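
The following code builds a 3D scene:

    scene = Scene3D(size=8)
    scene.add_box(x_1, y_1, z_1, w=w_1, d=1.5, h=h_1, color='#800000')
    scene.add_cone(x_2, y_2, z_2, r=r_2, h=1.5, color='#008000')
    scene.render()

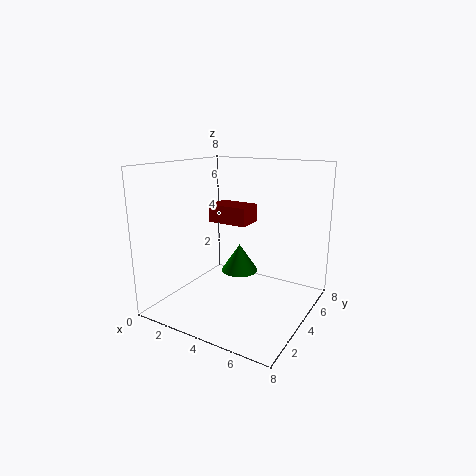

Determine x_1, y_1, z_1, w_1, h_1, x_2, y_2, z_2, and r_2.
x_1 = 2.25, y_1 = 3.75, z_1 = 4.75, w_1 = 2.25, h_1 = 1, x_2 = 4.25, y_2 = 3.75, z_2 = 2.25, r_2 = 1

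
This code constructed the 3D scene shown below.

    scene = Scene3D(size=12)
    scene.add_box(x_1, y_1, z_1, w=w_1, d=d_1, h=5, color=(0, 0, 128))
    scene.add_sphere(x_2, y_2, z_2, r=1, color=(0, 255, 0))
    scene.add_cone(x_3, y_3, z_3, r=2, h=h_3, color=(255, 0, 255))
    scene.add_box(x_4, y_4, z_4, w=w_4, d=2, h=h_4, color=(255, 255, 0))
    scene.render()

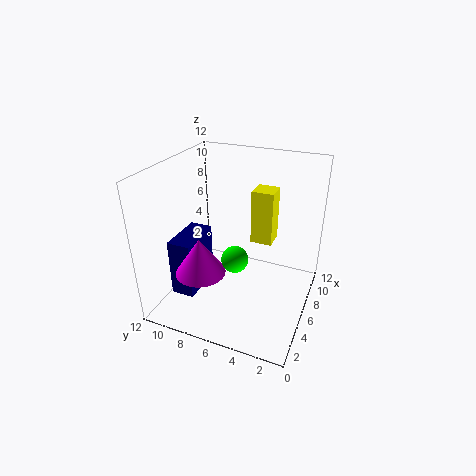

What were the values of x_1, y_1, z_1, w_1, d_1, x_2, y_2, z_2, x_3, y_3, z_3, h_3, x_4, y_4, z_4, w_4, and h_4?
x_1 = 3; y_1 = 9; z_1 = 1; w_1 = 4; d_1 = 2; x_2 = 3; y_2 = 5; z_2 = 6; x_3 = 3; y_3 = 8; z_3 = 4; h_3 = 3; x_4 = 9; y_4 = 4; z_4 = 4; w_4 = 2; h_4 = 5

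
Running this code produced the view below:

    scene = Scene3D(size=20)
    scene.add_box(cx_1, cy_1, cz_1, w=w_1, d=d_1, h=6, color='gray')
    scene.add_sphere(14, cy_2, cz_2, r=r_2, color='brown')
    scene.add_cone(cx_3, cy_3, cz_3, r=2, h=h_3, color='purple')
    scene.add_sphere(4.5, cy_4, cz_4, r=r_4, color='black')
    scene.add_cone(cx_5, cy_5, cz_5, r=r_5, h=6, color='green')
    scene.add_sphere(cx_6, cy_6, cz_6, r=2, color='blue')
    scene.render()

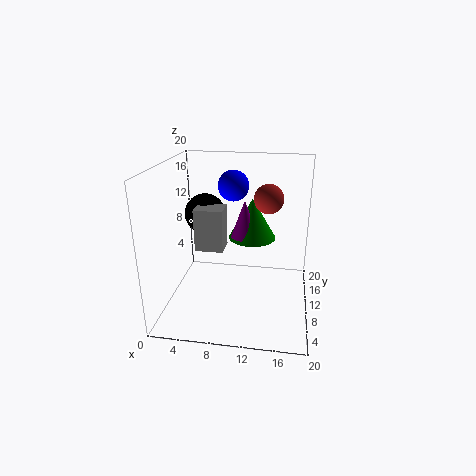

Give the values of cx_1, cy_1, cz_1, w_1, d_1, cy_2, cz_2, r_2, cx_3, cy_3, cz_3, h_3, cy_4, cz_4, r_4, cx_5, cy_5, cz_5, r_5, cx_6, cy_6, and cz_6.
cx_1 = 4, cy_1 = 9, cz_1 = 8, w_1 = 4, d_1 = 3.5, cy_2 = 11, cz_2 = 15.5, r_2 = 2, cx_3 = 10.5, cy_3 = 13, cz_3 = 9, h_3 = 5.5, cy_4 = 13.5, cz_4 = 12, r_4 = 3, cx_5 = 11.5, cy_5 = 14, cz_5 = 8.5, r_5 = 3.5, cx_6 = 9.5, cy_6 = 9.5, cz_6 = 17.5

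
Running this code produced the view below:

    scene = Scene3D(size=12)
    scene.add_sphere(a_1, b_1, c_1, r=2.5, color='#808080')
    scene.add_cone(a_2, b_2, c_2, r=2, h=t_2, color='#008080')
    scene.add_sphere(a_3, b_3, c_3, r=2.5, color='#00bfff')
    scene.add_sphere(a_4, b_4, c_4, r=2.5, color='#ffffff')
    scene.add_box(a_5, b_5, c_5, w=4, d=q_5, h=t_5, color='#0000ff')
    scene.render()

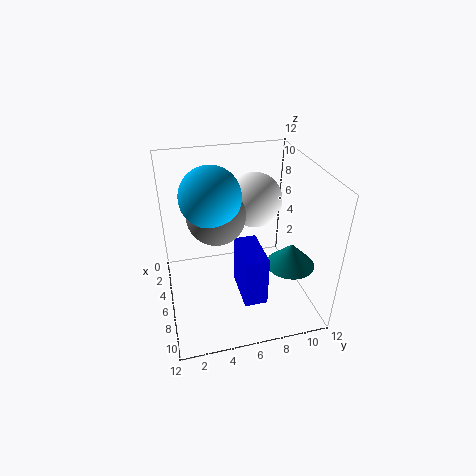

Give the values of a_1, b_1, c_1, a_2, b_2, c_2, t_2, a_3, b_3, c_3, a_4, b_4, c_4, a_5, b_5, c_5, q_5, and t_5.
a_1 = 4.5, b_1 = 4.5, c_1 = 7.5, a_2 = 8, b_2 = 10, c_2 = 4, t_2 = 2, a_3 = 5, b_3 = 4, c_3 = 9.5, a_4 = 2.5, b_4 = 8.5, c_4 = 7.5, a_5 = 4.5, b_5 = 6, c_5 = 0.5, q_5 = 2, t_5 = 4.5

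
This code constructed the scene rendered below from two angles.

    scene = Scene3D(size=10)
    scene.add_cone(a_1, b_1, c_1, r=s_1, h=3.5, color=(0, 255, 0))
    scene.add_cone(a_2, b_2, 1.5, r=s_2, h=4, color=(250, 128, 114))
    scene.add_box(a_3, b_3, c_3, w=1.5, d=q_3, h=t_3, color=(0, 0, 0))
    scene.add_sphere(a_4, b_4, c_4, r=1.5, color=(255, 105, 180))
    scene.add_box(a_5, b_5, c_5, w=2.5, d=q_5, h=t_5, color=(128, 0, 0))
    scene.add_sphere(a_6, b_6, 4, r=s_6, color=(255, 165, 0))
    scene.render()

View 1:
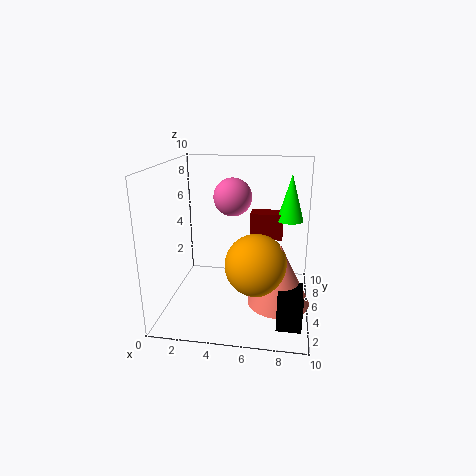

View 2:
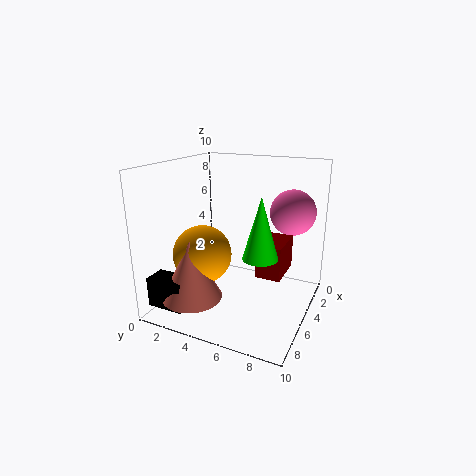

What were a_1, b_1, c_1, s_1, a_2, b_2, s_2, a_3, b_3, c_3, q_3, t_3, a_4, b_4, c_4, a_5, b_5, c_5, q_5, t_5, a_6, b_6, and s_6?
a_1 = 8.5
b_1 = 8
c_1 = 5.5
s_1 = 1
a_2 = 8
b_2 = 3
s_2 = 2
a_3 = 8
b_3 = 0.5
c_3 = 1
q_3 = 2.5
t_3 = 2
a_4 = 4
b_4 = 8.5
c_4 = 7
a_5 = 5.5
b_5 = 7.5
c_5 = 4
q_5 = 1.5
t_5 = 2
a_6 = 6.5
b_6 = 3
s_6 = 2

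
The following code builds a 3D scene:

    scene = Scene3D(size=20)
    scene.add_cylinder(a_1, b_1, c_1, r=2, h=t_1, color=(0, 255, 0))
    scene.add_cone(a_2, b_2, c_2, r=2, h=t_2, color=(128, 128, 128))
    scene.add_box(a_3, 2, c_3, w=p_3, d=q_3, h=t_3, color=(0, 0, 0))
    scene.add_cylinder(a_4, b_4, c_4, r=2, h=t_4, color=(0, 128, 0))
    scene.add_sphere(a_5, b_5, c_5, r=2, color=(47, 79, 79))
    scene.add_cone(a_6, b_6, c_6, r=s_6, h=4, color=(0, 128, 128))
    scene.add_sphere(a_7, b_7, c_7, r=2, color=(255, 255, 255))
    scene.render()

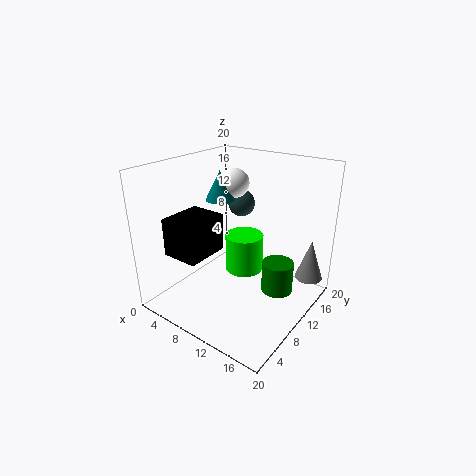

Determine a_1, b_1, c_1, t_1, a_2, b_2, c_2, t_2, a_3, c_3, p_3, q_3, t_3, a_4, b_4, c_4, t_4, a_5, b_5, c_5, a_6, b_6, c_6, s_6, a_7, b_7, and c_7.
a_1 = 16
b_1 = 3
c_1 = 11
t_1 = 4
a_2 = 18
b_2 = 17
c_2 = 3
t_2 = 6
a_3 = 4
c_3 = 9
p_3 = 5
q_3 = 6
t_3 = 5
a_4 = 17
b_4 = 9
c_4 = 5
t_4 = 4
a_5 = 7
b_5 = 15
c_5 = 13
a_6 = 7
b_6 = 10
c_6 = 15
s_6 = 2
a_7 = 8
b_7 = 12
c_7 = 17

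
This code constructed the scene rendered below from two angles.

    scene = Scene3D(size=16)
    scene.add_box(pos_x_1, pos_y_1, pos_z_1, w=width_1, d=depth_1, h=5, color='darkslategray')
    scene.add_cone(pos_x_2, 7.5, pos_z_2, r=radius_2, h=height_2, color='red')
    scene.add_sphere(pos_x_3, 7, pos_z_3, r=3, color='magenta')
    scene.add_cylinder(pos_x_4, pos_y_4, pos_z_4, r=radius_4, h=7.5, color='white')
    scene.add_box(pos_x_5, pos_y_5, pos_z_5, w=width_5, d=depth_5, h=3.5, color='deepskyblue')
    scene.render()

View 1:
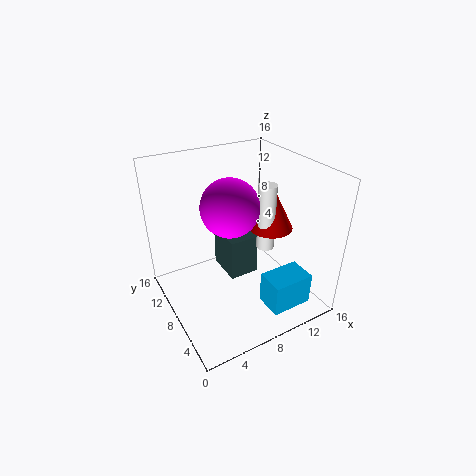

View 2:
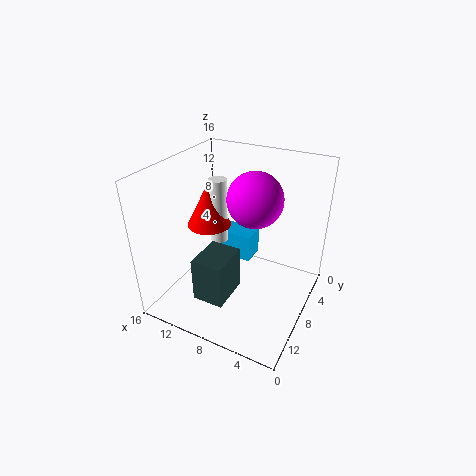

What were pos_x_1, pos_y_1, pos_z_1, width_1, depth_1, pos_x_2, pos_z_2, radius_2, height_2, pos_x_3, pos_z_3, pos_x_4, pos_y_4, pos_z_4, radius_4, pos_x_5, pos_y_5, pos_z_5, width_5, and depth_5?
pos_x_1 = 7.5
pos_y_1 = 8.5
pos_z_1 = 2
width_1 = 3.5
depth_1 = 4.5
pos_x_2 = 12
pos_z_2 = 8.5
radius_2 = 2.5
height_2 = 5
pos_x_3 = 6.5
pos_z_3 = 12.5
pos_x_4 = 11
pos_y_4 = 7
pos_z_4 = 6.5
radius_4 = 1
pos_x_5 = 8.5
pos_y_5 = 1
pos_z_5 = 2
width_5 = 4.5
depth_5 = 3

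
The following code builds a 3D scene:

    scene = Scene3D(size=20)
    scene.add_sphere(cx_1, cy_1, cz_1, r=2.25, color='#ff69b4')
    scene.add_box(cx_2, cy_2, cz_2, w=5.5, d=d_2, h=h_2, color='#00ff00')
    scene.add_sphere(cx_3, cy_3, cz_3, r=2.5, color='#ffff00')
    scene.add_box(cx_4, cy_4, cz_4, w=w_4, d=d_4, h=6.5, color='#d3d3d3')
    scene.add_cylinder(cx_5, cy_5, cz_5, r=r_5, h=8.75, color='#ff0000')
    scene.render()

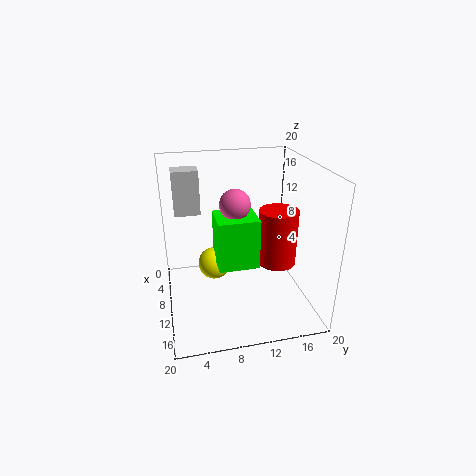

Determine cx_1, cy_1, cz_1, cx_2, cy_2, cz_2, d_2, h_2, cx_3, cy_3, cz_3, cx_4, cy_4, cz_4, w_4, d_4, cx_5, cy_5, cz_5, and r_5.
cx_1 = 7
cy_1 = 10.25
cz_1 = 13.75
cx_2 = 4.75
cy_2 = 7.25
cz_2 = 4.75
d_2 = 6
h_2 = 7.5
cx_3 = 5.25
cy_3 = 7.25
cz_3 = 3.5
cx_4 = 2.5
cy_4 = 1.75
cz_4 = 12
w_4 = 3
d_4 = 3.75
cx_5 = 7
cy_5 = 17
cz_5 = 3.5
r_5 = 3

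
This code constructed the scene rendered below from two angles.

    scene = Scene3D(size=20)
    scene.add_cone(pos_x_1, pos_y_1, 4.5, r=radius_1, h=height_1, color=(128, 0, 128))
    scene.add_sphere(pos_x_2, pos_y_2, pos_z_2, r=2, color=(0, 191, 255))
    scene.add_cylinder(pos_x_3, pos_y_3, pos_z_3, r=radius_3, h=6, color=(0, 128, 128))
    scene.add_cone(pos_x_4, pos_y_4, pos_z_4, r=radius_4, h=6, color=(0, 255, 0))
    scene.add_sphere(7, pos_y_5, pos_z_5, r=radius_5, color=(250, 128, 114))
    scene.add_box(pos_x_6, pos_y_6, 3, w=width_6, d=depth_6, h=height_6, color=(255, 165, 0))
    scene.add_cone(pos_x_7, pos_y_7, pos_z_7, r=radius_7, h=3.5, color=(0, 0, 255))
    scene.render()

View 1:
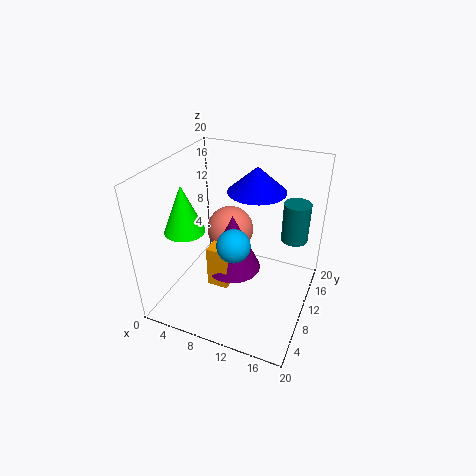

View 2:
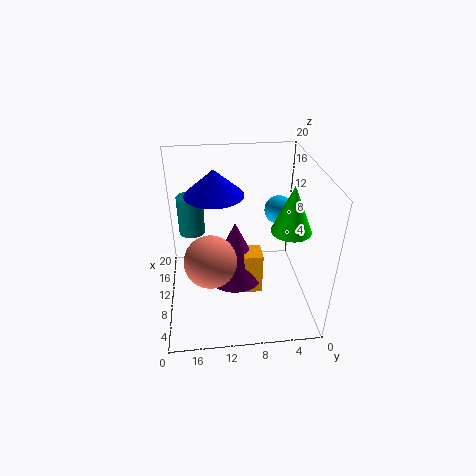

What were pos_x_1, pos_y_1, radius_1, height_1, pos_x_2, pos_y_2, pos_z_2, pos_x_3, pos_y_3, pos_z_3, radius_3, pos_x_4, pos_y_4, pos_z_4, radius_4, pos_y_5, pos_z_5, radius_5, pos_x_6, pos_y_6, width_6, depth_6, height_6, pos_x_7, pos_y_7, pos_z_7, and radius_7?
pos_x_1 = 9
pos_y_1 = 10.5
radius_1 = 4
height_1 = 8.5
pos_x_2 = 12
pos_y_2 = 4
pos_z_2 = 13
pos_x_3 = 16.5
pos_y_3 = 16.5
pos_z_3 = 7.5
radius_3 = 2
pos_x_4 = 5.5
pos_y_4 = 4
pos_z_4 = 13.5
radius_4 = 2.5
pos_y_5 = 14
pos_z_5 = 8.5
radius_5 = 3.5
pos_x_6 = 6.5
pos_y_6 = 7
width_6 = 3
depth_6 = 2.5
height_6 = 6
pos_x_7 = 11.5
pos_y_7 = 13
pos_z_7 = 16
radius_7 = 4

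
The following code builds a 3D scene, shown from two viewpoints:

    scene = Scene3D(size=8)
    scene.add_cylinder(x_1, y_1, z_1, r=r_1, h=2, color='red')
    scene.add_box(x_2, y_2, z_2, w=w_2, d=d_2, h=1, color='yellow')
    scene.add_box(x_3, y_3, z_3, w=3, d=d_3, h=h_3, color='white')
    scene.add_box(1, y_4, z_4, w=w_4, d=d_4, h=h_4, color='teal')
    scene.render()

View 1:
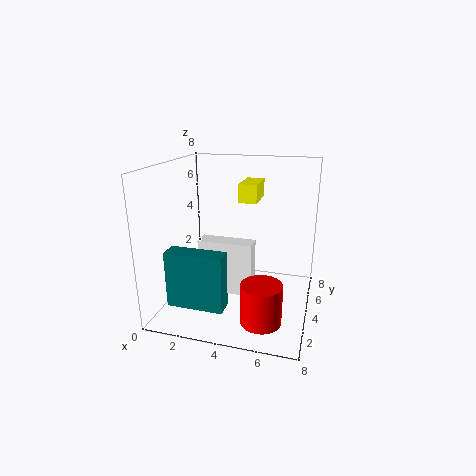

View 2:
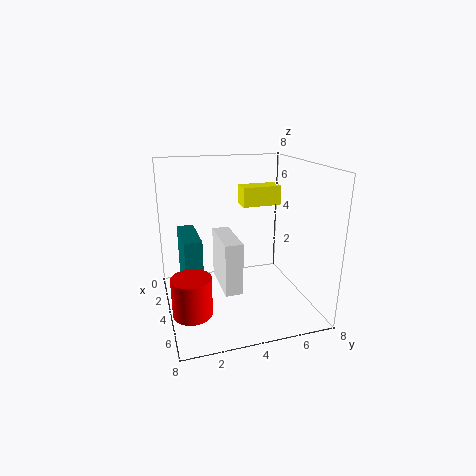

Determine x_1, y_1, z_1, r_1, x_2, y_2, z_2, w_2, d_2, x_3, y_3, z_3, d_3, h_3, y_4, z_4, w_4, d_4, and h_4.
x_1 = 6
y_1 = 1
z_1 = 1
r_1 = 1
x_2 = 4
y_2 = 4
z_2 = 6
w_2 = 1
d_2 = 2
x_3 = 2
y_3 = 3
z_3 = 1
d_3 = 1
h_3 = 3
y_4 = 1
z_4 = 1
w_4 = 3
d_4 = 1
h_4 = 3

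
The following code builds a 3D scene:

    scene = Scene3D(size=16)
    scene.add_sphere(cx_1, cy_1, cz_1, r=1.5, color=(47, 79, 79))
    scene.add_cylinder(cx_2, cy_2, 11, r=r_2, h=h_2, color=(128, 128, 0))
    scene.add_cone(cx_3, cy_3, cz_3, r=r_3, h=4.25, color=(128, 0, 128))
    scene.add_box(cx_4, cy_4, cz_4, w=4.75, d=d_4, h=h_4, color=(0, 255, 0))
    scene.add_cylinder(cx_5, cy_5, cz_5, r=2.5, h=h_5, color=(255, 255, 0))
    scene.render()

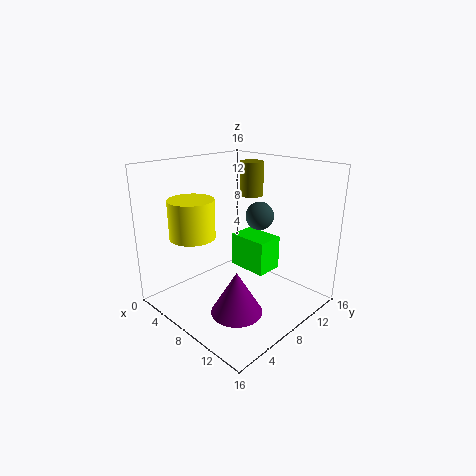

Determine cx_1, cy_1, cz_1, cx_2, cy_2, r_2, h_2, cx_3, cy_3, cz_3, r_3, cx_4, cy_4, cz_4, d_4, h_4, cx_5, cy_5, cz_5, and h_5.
cx_1 = 10
cy_1 = 9.25
cz_1 = 10.75
cx_2 = 4.25
cy_2 = 14.25
r_2 = 1.5
h_2 = 4.25
cx_3 = 12.5
cy_3 = 3.25
cz_3 = 3
r_3 = 2.5
cx_4 = 5.25
cy_4 = 9.75
cz_4 = 3.25
d_4 = 3.25
h_4 = 4
cx_5 = 4.75
cy_5 = 4.25
cz_5 = 8.25
h_5 = 4.25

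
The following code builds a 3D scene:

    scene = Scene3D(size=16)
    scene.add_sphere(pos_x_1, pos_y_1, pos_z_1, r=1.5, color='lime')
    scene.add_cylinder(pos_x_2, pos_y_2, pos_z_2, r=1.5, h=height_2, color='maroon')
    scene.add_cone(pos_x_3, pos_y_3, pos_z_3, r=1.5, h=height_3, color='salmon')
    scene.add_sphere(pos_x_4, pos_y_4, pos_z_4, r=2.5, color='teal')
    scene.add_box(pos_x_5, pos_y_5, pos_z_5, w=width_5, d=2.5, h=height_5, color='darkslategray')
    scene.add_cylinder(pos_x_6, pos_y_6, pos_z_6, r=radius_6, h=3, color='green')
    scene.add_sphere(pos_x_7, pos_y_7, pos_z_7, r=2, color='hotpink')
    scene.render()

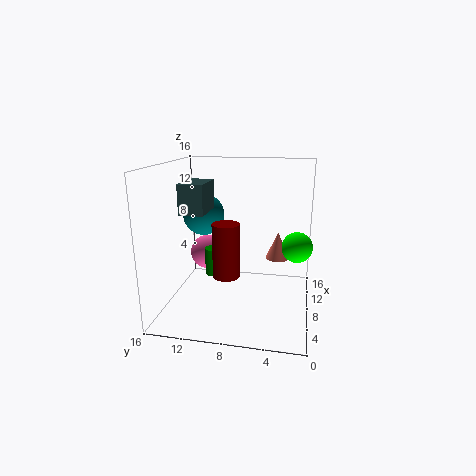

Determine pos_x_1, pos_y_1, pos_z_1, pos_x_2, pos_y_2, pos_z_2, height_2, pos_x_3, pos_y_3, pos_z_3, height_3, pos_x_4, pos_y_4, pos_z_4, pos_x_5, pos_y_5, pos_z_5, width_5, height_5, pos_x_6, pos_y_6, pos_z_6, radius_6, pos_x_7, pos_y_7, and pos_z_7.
pos_x_1 = 5
pos_y_1 = 1.5
pos_z_1 = 8.5
pos_x_2 = 6.5
pos_y_2 = 9
pos_z_2 = 4
height_2 = 6
pos_x_3 = 14
pos_y_3 = 4
pos_z_3 = 3.5
height_3 = 3.5
pos_x_4 = 11.5
pos_y_4 = 13
pos_z_4 = 9.5
pos_x_5 = 3.5
pos_y_5 = 10.5
pos_z_5 = 11.5
width_5 = 4
height_5 = 3
pos_x_6 = 7
pos_y_6 = 10.5
pos_z_6 = 4
radius_6 = 1
pos_x_7 = 9.5
pos_y_7 = 12
pos_z_7 = 5.5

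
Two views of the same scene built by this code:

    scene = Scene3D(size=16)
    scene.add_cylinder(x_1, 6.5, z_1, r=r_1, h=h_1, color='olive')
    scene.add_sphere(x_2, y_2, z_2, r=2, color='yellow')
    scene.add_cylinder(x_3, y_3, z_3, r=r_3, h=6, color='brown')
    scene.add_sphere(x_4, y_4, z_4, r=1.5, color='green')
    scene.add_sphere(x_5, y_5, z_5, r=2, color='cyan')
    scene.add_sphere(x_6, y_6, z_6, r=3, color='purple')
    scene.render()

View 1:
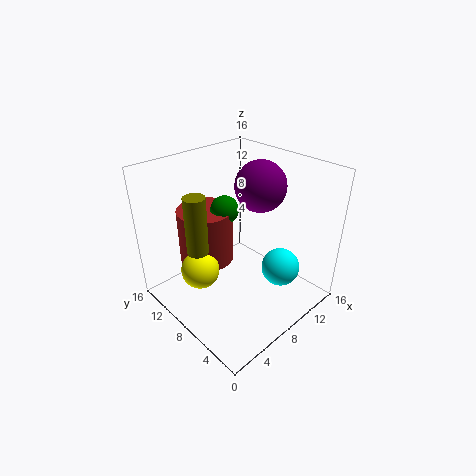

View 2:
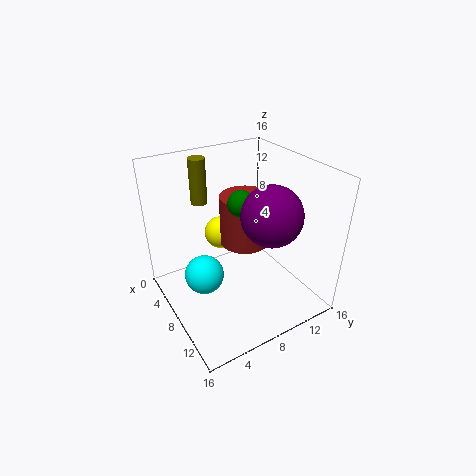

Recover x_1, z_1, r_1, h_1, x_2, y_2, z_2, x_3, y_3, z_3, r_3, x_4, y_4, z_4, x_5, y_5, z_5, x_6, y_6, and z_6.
x_1 = 1.5, z_1 = 10, r_1 = 1, h_1 = 5.5, x_2 = 3, y_2 = 8.5, z_2 = 6, x_3 = 5.5, y_3 = 10.5, z_3 = 5.5, r_3 = 3, x_4 = 7, y_4 = 9, z_4 = 11.5, x_5 = 9.5, y_5 = 3, z_5 = 6, x_6 = 12.5, y_6 = 9, z_6 = 12.5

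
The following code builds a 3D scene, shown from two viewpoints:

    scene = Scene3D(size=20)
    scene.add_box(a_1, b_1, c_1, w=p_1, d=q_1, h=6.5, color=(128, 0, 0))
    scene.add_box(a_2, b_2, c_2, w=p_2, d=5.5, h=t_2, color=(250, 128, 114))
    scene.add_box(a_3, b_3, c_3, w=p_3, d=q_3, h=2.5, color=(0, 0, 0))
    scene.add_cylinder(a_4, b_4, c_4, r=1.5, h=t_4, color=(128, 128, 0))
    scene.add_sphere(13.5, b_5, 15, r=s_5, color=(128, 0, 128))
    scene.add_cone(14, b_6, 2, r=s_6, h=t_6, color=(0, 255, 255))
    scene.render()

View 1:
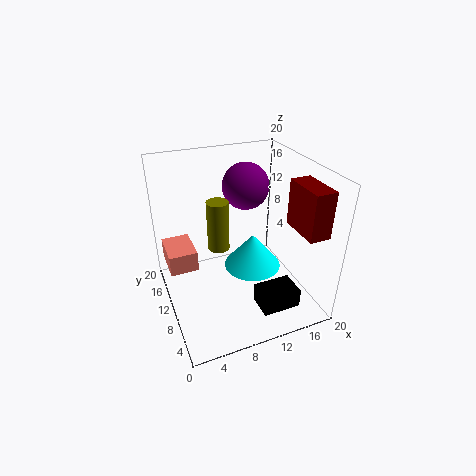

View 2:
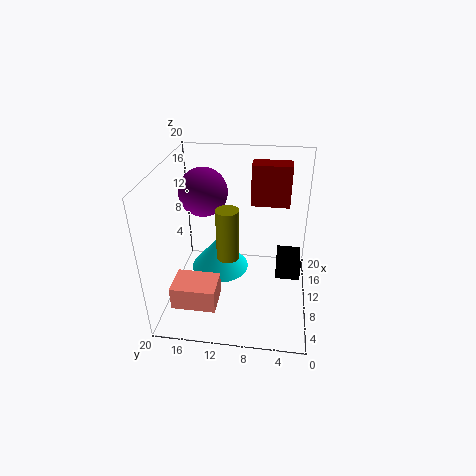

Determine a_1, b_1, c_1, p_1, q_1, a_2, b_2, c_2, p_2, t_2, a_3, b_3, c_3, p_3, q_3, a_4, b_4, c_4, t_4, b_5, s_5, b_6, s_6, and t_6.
a_1 = 17
b_1 = 3
c_1 = 11.5
p_1 = 3
q_1 = 6
a_2 = 0.5
b_2 = 11.5
c_2 = 5
p_2 = 4
t_2 = 3
a_3 = 10
b_3 = 1
c_3 = 3.5
p_3 = 5
q_3 = 3.5
a_4 = 7.5
b_4 = 11
c_4 = 8.5
t_4 = 7
b_5 = 15.5
s_5 = 3.5
b_6 = 13.5
s_6 = 4.5
t_6 = 5.5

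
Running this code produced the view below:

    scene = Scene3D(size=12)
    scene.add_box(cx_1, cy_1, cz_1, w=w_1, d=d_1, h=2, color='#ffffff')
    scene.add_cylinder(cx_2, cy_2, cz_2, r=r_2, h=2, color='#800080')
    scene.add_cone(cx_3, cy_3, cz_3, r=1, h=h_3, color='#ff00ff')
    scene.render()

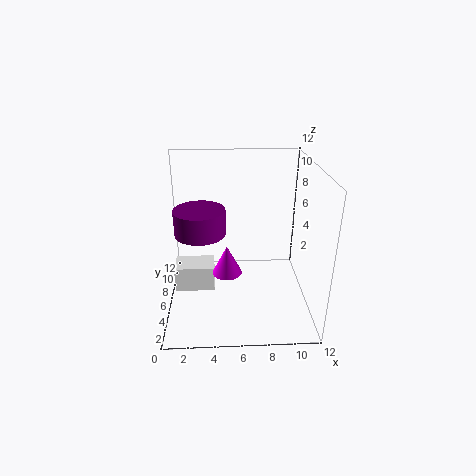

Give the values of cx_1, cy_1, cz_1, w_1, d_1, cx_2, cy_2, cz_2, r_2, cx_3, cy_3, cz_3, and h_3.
cx_1 = 1
cy_1 = 3
cz_1 = 3
w_1 = 3
d_1 = 2
cx_2 = 3
cy_2 = 5
cz_2 = 7
r_2 = 2
cx_3 = 5
cy_3 = 1
cz_3 = 6
h_3 = 2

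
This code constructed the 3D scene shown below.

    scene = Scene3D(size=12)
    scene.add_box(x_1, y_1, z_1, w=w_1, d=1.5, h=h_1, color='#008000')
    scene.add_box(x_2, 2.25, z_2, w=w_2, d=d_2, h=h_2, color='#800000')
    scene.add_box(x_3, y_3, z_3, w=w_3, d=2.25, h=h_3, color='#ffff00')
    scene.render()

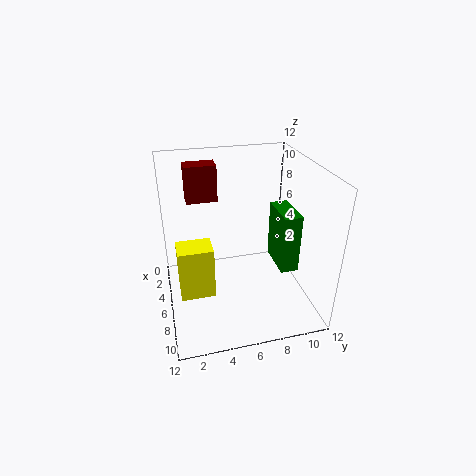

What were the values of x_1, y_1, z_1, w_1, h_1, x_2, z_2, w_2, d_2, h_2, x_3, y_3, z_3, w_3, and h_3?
x_1 = 4.5; y_1 = 9.25; z_1 = 3.25; w_1 = 3.5; h_1 = 5; x_2 = 1; z_2 = 8; w_2 = 1.75; d_2 = 2.75; h_2 = 3.25; x_3 = 10; y_3 = 0.75; z_3 = 5.25; w_3 = 1.75; h_3 = 3.5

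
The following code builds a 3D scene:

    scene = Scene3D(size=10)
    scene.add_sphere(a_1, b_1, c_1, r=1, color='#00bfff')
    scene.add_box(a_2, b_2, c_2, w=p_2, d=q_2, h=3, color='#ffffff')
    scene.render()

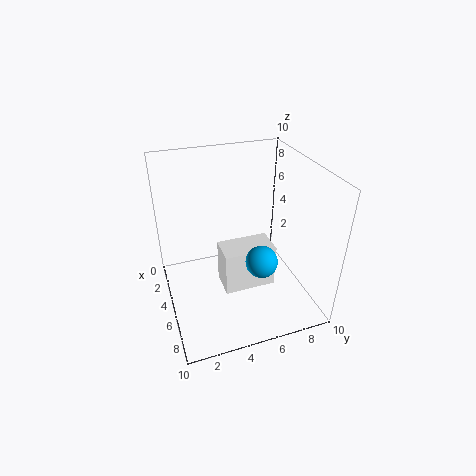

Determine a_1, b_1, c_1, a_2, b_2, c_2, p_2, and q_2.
a_1 = 8, b_1 = 5.5, c_1 = 5, a_2 = 5, b_2 = 3.5, c_2 = 2, p_2 = 2, q_2 = 3.5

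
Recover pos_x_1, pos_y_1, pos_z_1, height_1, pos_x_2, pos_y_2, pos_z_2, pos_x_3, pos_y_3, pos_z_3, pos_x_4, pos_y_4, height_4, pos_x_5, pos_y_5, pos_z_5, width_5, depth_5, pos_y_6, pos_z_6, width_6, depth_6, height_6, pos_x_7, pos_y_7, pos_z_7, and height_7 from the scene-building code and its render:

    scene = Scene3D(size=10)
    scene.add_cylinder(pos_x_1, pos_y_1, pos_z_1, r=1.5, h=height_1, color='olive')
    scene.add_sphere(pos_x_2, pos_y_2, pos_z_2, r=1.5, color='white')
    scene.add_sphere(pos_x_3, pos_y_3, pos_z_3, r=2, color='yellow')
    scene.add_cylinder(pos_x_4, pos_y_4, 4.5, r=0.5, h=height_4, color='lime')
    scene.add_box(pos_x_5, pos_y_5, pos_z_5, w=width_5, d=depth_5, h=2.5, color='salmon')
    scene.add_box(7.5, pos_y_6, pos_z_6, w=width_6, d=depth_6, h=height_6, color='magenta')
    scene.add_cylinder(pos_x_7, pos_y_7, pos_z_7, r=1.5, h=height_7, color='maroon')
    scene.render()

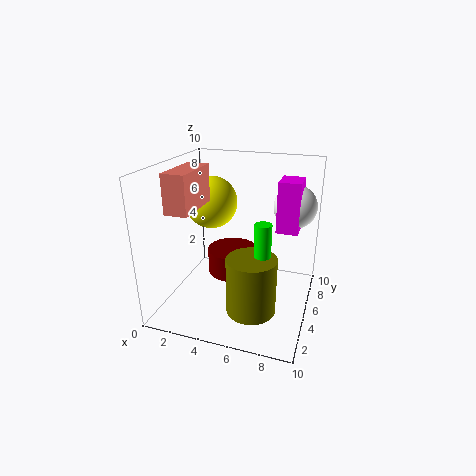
pos_x_1 = 7; pos_y_1 = 1.5; pos_z_1 = 2; height_1 = 3.5; pos_x_2 = 8.5; pos_y_2 = 7; pos_z_2 = 7; pos_x_3 = 2; pos_y_3 = 7.5; pos_z_3 = 6.5; pos_x_4 = 7.5; pos_y_4 = 2; height_4 = 3; pos_x_5 = 1.5; pos_y_5 = 1.5; pos_z_5 = 7.5; width_5 = 1.5; depth_5 = 3.5; pos_y_6 = 5.5; pos_z_6 = 5.5; width_6 = 1.5; depth_6 = 2; height_6 = 3.5; pos_x_7 = 5.5; pos_y_7 = 2.5; pos_z_7 = 4; height_7 = 1.5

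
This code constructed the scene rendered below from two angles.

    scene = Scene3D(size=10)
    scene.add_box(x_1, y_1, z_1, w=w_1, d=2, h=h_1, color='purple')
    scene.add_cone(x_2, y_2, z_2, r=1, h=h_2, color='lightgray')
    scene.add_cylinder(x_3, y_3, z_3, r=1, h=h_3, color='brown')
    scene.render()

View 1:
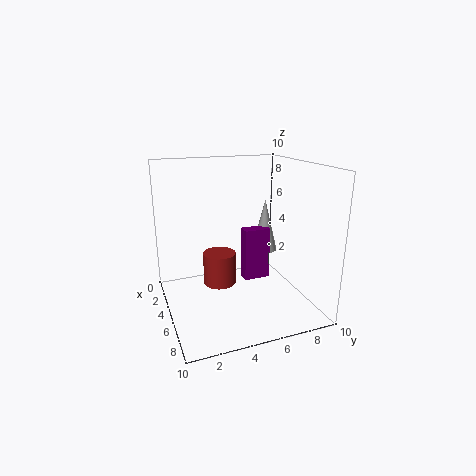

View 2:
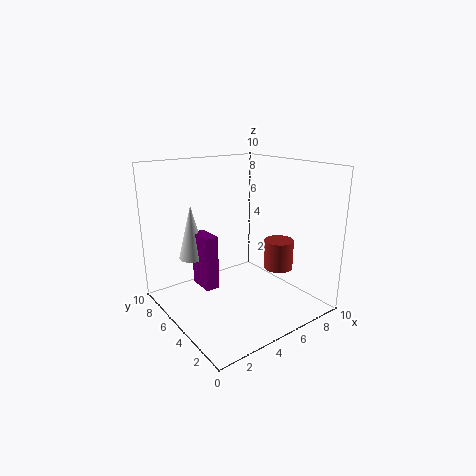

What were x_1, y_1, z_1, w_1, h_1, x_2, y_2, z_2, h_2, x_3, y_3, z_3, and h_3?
x_1 = 3, y_1 = 6, z_1 = 1, w_1 = 1, h_1 = 4, x_2 = 3, y_2 = 8, z_2 = 3, h_2 = 4, x_3 = 7, y_3 = 3, z_3 = 3, h_3 = 2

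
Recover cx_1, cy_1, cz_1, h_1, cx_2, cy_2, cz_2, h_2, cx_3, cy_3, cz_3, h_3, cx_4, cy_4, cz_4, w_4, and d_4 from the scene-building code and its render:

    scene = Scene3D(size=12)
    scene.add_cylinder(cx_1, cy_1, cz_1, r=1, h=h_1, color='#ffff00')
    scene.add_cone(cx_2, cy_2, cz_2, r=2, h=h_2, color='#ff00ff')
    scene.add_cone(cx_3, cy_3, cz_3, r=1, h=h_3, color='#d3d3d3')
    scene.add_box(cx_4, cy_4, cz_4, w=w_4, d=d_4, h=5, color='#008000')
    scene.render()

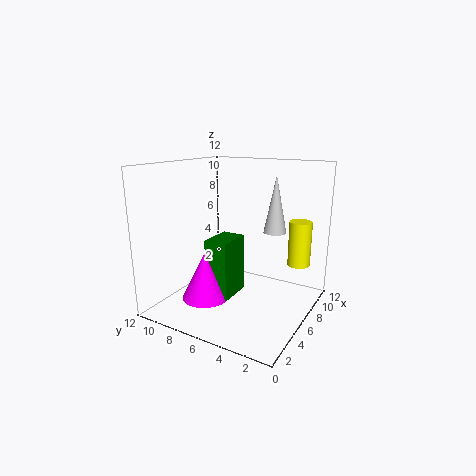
cx_1 = 10; cy_1 = 2; cz_1 = 3; h_1 = 4; cx_2 = 4; cy_2 = 8; cz_2 = 1; h_2 = 4; cx_3 = 9; cy_3 = 4; cz_3 = 6; h_3 = 5; cx_4 = 4; cy_4 = 6; cz_4 = 1; w_4 = 3; d_4 = 2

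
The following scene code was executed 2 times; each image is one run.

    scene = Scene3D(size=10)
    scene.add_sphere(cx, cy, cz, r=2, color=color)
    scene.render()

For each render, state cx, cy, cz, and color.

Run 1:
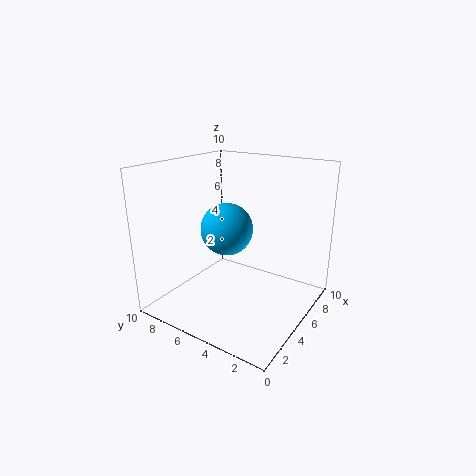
cx = 6.5; cy = 7; cz = 4.75; color = 'deepskyblue'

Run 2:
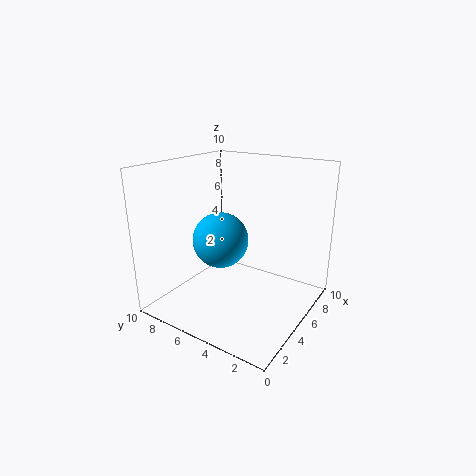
cx = 5; cy = 6.5; cz = 4.5; color = 'deepskyblue'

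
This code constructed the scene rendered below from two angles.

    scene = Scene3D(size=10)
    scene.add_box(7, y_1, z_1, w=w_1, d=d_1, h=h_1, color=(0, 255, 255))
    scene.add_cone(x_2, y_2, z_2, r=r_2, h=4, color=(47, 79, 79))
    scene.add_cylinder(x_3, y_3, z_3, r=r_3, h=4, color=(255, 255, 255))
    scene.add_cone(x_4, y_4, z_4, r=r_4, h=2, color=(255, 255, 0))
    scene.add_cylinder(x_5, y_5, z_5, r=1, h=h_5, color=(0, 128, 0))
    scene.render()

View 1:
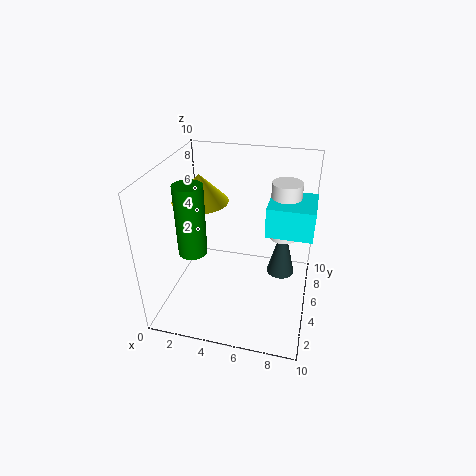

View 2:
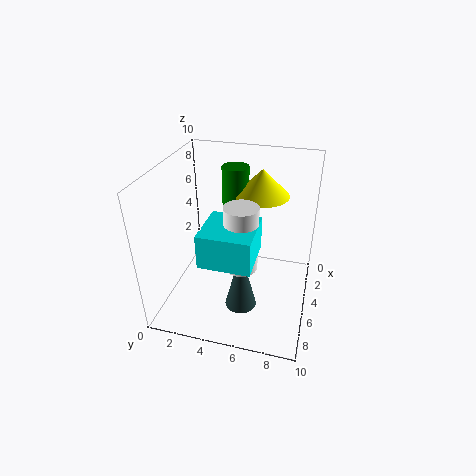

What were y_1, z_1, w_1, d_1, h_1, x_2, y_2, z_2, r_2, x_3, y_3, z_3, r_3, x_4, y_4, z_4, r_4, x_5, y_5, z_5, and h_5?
y_1 = 4; z_1 = 6; w_1 = 3; d_1 = 3; h_1 = 2; x_2 = 8; y_2 = 6; z_2 = 2; r_2 = 1; x_3 = 8; y_3 = 6; z_3 = 5; r_3 = 1; x_4 = 2; y_4 = 6; z_4 = 7; r_4 = 2; x_5 = 2; y_5 = 4; z_5 = 4; h_5 = 5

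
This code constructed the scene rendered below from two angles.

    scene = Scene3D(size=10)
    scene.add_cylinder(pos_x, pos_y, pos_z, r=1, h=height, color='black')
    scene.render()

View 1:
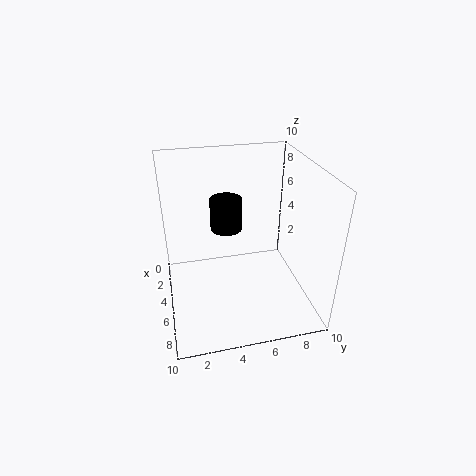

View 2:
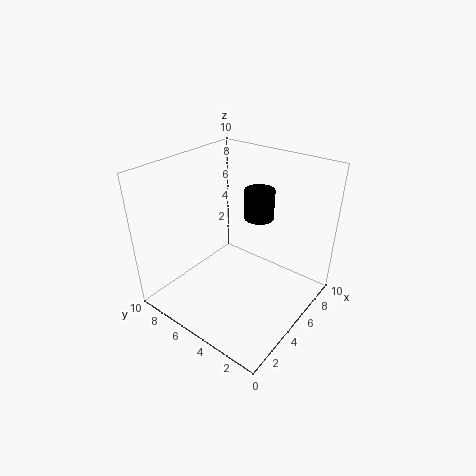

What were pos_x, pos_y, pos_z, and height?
pos_x = 6
pos_y = 4
pos_z = 6.5
height = 2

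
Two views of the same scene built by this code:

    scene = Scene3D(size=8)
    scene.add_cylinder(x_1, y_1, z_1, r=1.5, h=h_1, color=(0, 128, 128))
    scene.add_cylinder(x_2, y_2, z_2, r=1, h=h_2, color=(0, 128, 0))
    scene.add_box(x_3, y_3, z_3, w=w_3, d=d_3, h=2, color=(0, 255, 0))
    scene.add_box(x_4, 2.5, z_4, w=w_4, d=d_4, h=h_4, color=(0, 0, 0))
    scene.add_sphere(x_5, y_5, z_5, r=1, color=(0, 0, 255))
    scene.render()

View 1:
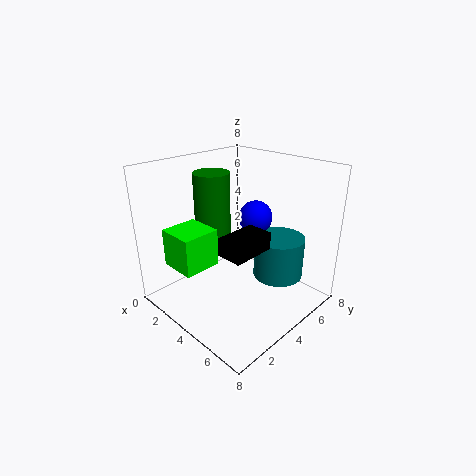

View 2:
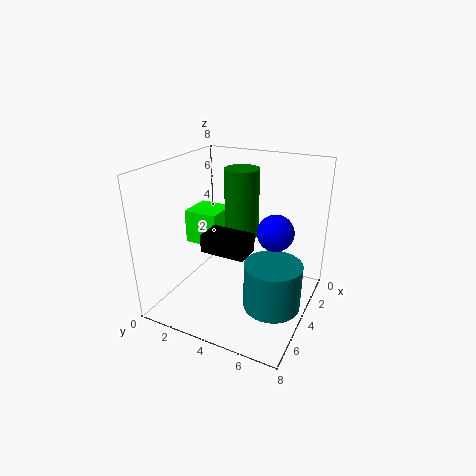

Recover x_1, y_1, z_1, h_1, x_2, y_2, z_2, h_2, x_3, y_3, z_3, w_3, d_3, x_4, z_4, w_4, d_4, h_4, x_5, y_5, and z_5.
x_1 = 5
y_1 = 6.5
z_1 = 1
h_1 = 2.5
x_2 = 2.5
y_2 = 3.5
z_2 = 3.5
h_2 = 4
x_3 = 2
y_3 = 0.5
z_3 = 3
w_3 = 2
d_3 = 2
x_4 = 4
z_4 = 3.5
w_4 = 1.5
d_4 = 2.5
h_4 = 1
x_5 = 3.5
y_5 = 6
z_5 = 4.5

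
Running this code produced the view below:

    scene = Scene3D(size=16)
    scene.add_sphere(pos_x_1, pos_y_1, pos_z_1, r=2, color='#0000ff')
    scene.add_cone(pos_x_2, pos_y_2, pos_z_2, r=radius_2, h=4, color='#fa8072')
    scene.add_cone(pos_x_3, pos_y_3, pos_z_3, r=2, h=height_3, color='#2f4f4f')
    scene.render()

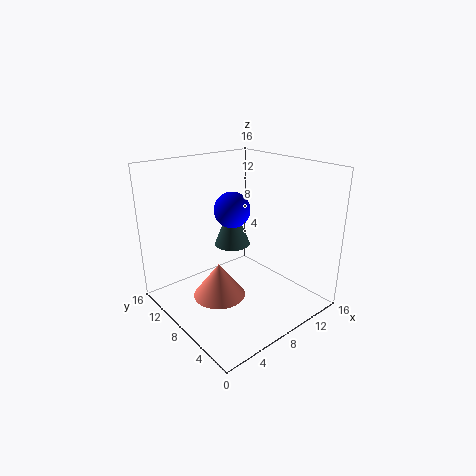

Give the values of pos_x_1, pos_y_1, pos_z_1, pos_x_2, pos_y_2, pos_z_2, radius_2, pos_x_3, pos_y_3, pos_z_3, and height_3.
pos_x_1 = 8, pos_y_1 = 9, pos_z_1 = 11, pos_x_2 = 6, pos_y_2 = 9, pos_z_2 = 1, radius_2 = 3, pos_x_3 = 8, pos_y_3 = 9, pos_z_3 = 7, height_3 = 5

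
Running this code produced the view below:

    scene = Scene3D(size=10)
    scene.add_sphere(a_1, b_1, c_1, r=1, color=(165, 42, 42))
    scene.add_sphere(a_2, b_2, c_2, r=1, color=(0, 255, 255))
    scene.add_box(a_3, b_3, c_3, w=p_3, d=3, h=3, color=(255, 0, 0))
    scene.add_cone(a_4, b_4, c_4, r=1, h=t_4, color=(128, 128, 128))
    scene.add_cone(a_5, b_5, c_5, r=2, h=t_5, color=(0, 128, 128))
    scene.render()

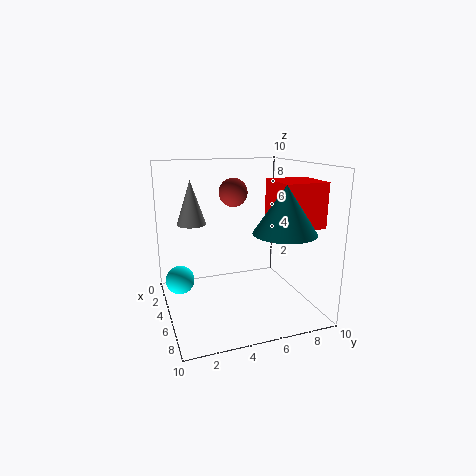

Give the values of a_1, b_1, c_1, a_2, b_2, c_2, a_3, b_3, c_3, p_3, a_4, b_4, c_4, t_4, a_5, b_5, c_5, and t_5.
a_1 = 4, b_1 = 5, c_1 = 8, a_2 = 4, b_2 = 1, c_2 = 2, a_3 = 5, b_3 = 7, c_3 = 6, p_3 = 3, a_4 = 4, b_4 = 2, c_4 = 6, t_4 = 3, a_5 = 8, b_5 = 7, c_5 = 6, t_5 = 3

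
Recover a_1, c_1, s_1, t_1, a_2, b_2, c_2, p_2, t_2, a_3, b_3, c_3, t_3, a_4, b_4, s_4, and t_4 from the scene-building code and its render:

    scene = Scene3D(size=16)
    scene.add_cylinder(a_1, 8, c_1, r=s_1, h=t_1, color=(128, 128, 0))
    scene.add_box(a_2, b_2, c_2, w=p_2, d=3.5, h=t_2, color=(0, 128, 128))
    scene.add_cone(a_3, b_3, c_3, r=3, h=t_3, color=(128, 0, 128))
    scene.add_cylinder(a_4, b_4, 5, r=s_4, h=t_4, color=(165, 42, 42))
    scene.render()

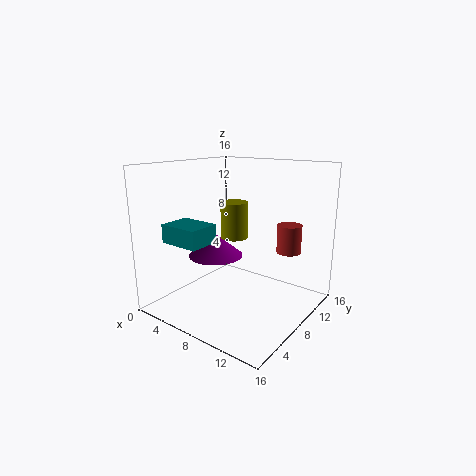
a_1 = 7.5, c_1 = 8, s_1 = 1.5, t_1 = 4, a_2 = 2.5, b_2 = 2, c_2 = 8, p_2 = 4.5, t_2 = 2, a_3 = 6, b_3 = 6.5, c_3 = 6, t_3 = 2.5, a_4 = 11, b_4 = 14.5, s_4 = 1.5, t_4 = 3.5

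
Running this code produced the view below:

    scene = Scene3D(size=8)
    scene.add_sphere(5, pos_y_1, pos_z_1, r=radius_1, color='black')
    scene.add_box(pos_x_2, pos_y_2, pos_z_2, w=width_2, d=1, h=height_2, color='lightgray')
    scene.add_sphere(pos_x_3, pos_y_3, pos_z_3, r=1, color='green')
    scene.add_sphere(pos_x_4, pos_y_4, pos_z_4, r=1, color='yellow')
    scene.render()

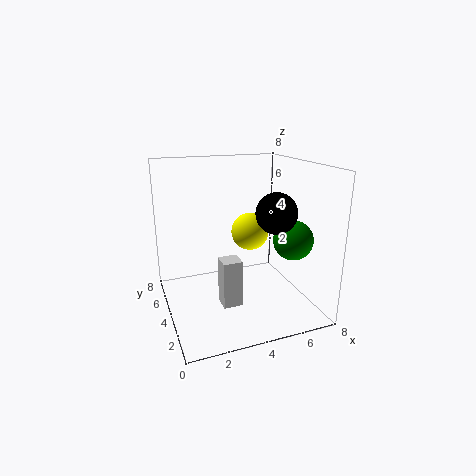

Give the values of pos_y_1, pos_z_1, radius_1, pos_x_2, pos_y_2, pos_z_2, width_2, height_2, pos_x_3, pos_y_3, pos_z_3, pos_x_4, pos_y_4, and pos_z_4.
pos_y_1 = 1.5, pos_z_1 = 6, radius_1 = 1, pos_x_2 = 2.5, pos_y_2 = 2, pos_z_2 = 1, width_2 = 1, height_2 = 2.5, pos_x_3 = 6, pos_y_3 = 1.5, pos_z_3 = 4.5, pos_x_4 = 4.5, pos_y_4 = 3.5, pos_z_4 = 4.5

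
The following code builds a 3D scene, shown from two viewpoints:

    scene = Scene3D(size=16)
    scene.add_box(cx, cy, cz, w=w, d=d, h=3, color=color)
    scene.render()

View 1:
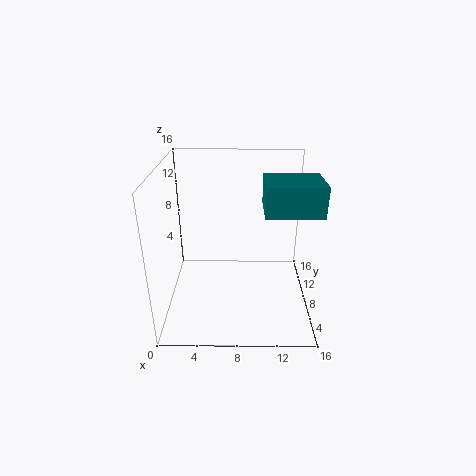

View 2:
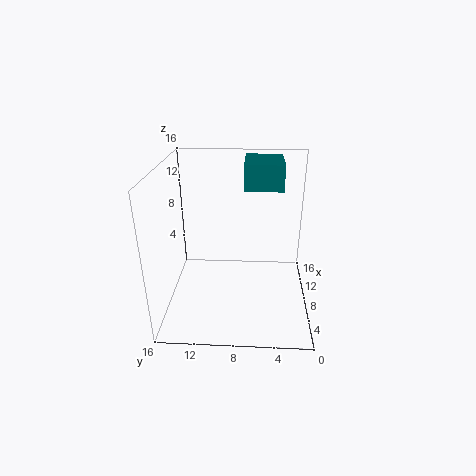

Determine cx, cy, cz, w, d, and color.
cx = 10.5, cy = 3, cz = 12.5, w = 5.5, d = 4.5, color = 'teal'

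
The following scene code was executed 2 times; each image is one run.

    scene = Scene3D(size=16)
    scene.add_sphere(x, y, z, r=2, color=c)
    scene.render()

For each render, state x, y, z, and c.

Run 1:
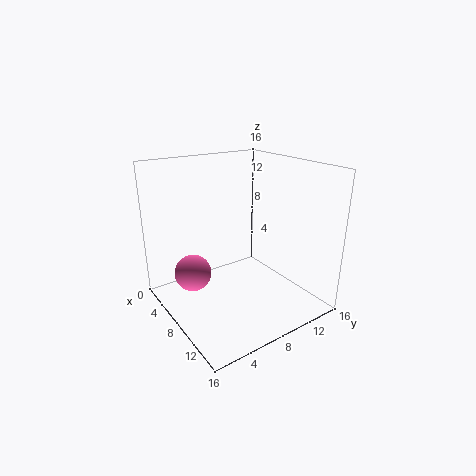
x = 6.5, y = 3, z = 4.5, c = 'hotpink'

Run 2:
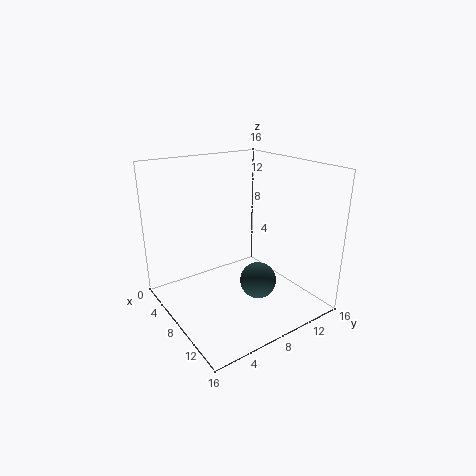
x = 10.5, y = 9, z = 3.5, c = 'darkslategray'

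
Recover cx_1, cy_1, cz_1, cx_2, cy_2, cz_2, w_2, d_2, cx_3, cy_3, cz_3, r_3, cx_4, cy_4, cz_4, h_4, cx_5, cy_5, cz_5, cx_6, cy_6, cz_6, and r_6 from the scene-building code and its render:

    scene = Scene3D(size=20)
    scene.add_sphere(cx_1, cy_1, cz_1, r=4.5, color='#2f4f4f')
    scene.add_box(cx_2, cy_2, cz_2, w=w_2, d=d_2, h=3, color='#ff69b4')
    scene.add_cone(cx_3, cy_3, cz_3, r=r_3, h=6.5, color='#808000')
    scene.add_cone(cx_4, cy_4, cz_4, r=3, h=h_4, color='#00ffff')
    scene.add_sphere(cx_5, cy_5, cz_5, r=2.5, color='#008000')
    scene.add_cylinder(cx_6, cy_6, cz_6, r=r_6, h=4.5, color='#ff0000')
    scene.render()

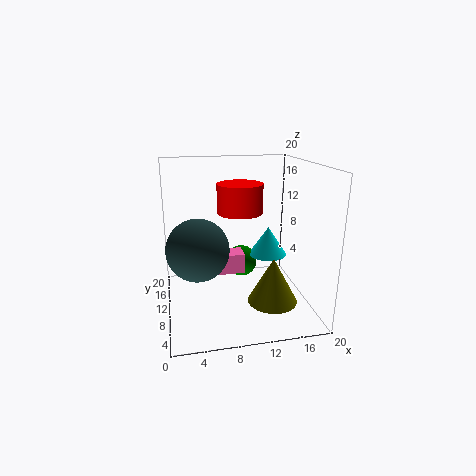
cx_1 = 4.5
cy_1 = 11.5
cz_1 = 8
cx_2 = 5.5
cy_2 = 12
cz_2 = 3.5
w_2 = 6
d_2 = 3
cx_3 = 14.5
cy_3 = 7.5
cz_3 = 1
r_3 = 3.5
cx_4 = 16
cy_4 = 15
cz_4 = 5
h_4 = 4.5
cx_5 = 12
cy_5 = 16.5
cz_5 = 3.5
cx_6 = 11.5
cy_6 = 15.5
cz_6 = 12
r_6 = 3.5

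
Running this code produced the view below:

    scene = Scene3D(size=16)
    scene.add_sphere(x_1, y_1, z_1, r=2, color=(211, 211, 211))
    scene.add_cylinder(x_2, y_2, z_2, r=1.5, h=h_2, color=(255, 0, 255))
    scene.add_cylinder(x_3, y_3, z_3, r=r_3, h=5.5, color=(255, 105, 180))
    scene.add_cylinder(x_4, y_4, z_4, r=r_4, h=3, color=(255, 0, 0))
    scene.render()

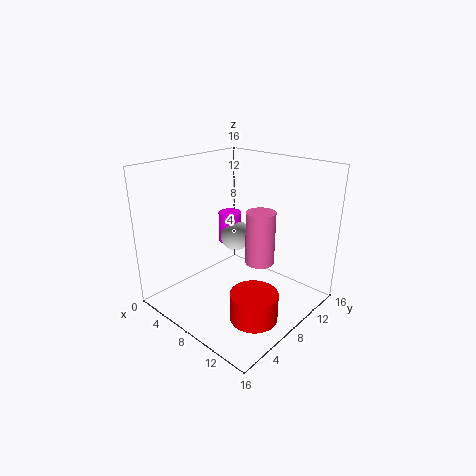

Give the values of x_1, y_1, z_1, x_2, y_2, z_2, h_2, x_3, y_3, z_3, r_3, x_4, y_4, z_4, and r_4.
x_1 = 3.5, y_1 = 12.5, z_1 = 5.5, x_2 = 2.5, y_2 = 12.5, z_2 = 4.5, h_2 = 4, x_3 = 11.5, y_3 = 7.5, z_3 = 6.5, r_3 = 1.5, x_4 = 12.5, y_4 = 5.5, z_4 = 1, r_4 = 2.5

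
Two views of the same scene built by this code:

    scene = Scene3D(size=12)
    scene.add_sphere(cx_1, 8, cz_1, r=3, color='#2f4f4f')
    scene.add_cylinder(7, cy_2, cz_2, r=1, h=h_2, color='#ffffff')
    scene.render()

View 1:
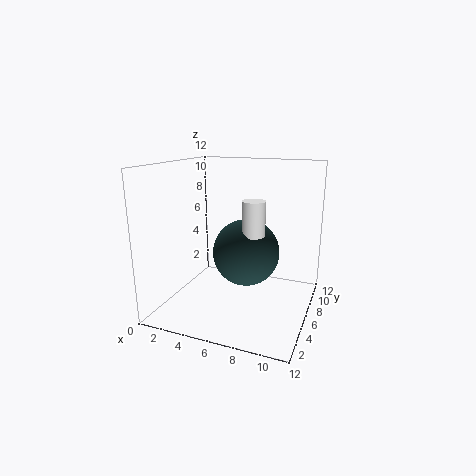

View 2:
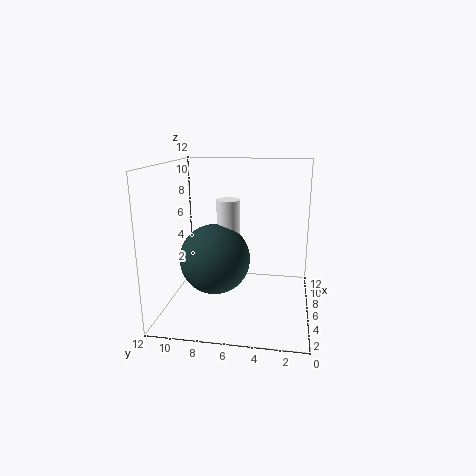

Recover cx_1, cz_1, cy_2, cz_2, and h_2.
cx_1 = 6
cz_1 = 4
cy_2 = 7
cz_2 = 6
h_2 = 3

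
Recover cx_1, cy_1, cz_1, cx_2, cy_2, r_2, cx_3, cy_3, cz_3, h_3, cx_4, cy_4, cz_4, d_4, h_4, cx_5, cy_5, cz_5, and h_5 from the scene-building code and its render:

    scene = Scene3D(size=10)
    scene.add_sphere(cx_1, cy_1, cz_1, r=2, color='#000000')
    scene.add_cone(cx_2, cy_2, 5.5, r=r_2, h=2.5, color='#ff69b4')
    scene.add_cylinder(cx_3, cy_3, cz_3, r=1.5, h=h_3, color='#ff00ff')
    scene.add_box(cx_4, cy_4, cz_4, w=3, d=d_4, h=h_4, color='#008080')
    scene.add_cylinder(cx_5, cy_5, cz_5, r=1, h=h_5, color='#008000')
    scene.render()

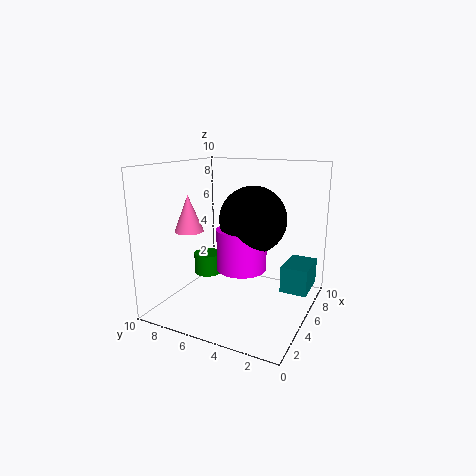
cx_1 = 3; cy_1 = 3; cz_1 = 7; cx_2 = 3.5; cy_2 = 8; r_2 = 1; cx_3 = 2.5; cy_3 = 3.5; cz_3 = 4; h_3 = 2.5; cx_4 = 7; cy_4 = 0.5; cz_4 = 0.5; d_4 = 2; h_4 = 2; cx_5 = 5; cy_5 = 7.5; cz_5 = 2; h_5 = 1.5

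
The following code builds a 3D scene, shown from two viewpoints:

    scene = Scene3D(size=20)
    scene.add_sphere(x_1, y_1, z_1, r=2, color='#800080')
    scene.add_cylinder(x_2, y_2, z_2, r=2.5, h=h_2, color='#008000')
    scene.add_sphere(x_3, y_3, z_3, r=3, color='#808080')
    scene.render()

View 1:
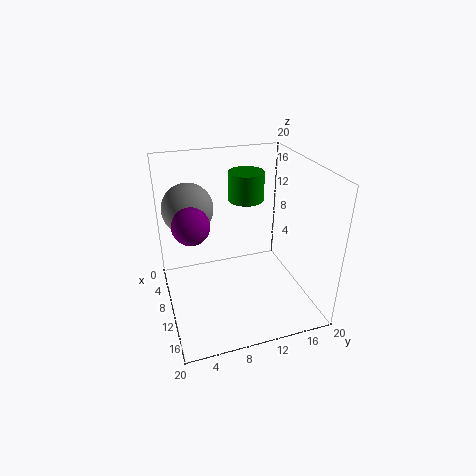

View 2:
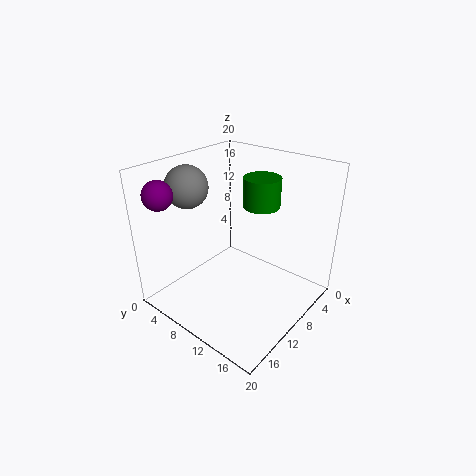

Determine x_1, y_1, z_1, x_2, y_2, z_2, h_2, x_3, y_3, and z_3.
x_1 = 17
y_1 = 2.5
z_1 = 16.5
x_2 = 7.5
y_2 = 12
z_2 = 14.5
h_2 = 4
x_3 = 12.5
y_3 = 3
z_3 = 16.5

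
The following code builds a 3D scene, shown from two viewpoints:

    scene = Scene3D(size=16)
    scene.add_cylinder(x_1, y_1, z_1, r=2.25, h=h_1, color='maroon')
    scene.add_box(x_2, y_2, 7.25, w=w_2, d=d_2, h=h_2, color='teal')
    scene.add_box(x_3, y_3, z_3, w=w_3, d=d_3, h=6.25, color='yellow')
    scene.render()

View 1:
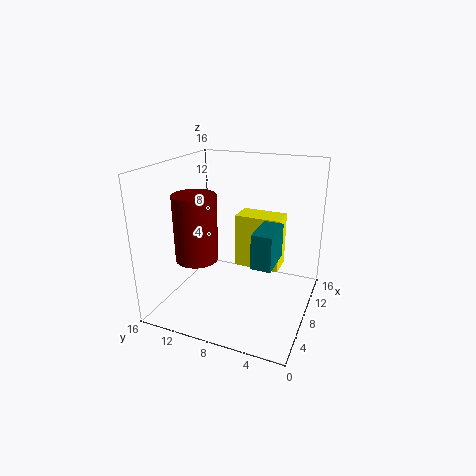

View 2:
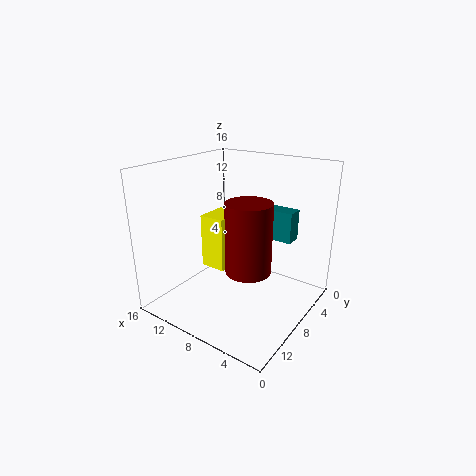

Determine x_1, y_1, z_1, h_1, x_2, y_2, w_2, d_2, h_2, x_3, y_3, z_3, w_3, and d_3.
x_1 = 4.5; y_1 = 11.25; z_1 = 6.5; h_1 = 7; x_2 = 3.25; y_2 = 2.75; w_2 = 4; d_2 = 2; h_2 = 3.5; x_3 = 9.5; y_3 = 3.75; z_3 = 3.75; w_3 = 3; d_3 = 5.25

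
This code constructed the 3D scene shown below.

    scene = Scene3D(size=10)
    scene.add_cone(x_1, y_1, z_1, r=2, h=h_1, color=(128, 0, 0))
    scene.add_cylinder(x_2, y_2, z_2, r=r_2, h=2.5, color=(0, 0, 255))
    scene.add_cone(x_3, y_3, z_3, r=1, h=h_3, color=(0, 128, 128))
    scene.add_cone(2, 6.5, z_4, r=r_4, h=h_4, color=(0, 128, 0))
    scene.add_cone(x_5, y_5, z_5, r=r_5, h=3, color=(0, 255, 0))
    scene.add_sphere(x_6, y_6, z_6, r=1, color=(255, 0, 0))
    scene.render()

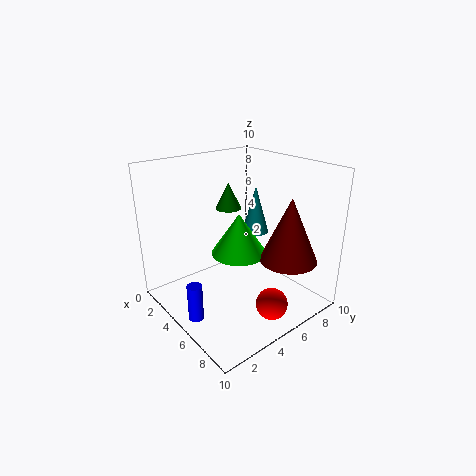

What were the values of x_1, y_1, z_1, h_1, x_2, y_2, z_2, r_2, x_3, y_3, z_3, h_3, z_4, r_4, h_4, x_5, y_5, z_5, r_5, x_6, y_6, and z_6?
x_1 = 7.5; y_1 = 7.5; z_1 = 3.5; h_1 = 4.5; x_2 = 5.5; y_2 = 1; z_2 = 0.5; r_2 = 0.5; x_3 = 4; y_3 = 7.5; z_3 = 4.5; h_3 = 3.5; z_4 = 6; r_4 = 1; h_4 = 2; x_5 = 4.5; y_5 = 5.5; z_5 = 3.5; r_5 = 2; x_6 = 9; y_6 = 4.5; z_6 = 2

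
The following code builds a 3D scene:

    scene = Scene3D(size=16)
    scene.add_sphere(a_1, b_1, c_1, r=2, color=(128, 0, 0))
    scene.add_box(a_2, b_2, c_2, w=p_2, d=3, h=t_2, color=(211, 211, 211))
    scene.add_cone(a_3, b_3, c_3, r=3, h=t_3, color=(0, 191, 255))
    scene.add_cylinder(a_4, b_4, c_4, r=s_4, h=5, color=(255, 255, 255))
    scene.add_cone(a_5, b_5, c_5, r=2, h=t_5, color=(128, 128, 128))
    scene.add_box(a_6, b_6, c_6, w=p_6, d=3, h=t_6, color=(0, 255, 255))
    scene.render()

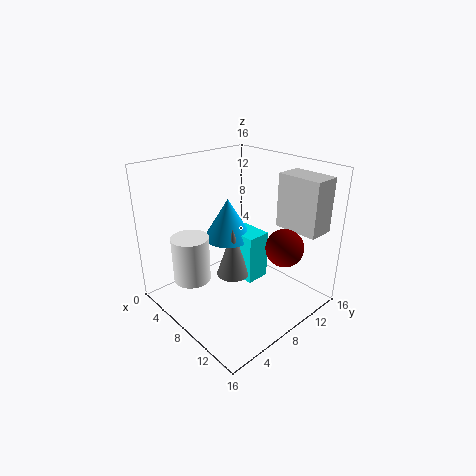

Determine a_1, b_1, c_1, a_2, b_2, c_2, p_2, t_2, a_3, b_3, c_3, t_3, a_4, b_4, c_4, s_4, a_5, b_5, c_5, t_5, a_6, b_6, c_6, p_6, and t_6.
a_1 = 13; b_1 = 10; c_1 = 8; a_2 = 10; b_2 = 12; c_2 = 9; p_2 = 5; t_2 = 6; a_3 = 4; b_3 = 10; c_3 = 6; t_3 = 5; a_4 = 6; b_4 = 3; c_4 = 4; s_4 = 2; a_5 = 6; b_5 = 9; c_5 = 2; t_5 = 6; a_6 = 4; b_6 = 10; c_6 = 1; p_6 = 4; t_6 = 6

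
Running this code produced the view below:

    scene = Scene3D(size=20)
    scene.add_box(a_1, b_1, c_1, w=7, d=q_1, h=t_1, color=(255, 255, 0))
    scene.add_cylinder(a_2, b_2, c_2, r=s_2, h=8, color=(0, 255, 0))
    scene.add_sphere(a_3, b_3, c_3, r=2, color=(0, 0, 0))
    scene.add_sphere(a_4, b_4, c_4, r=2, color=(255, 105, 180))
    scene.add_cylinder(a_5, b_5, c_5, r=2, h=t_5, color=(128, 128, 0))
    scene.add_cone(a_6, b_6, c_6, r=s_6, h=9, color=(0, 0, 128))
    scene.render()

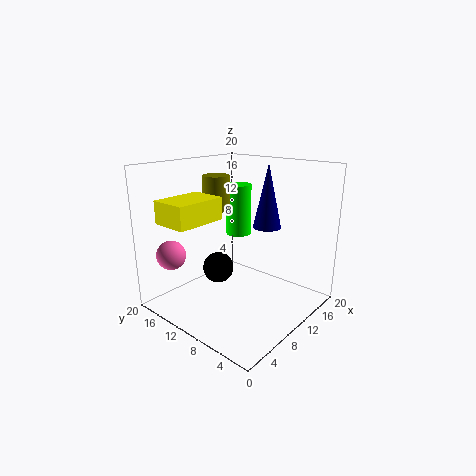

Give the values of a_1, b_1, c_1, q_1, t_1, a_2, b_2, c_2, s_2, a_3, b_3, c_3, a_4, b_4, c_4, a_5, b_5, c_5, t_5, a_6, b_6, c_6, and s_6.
a_1 = 1; b_1 = 11; c_1 = 13; q_1 = 5; t_1 = 3; a_2 = 16; b_2 = 15; c_2 = 8; s_2 = 2; a_3 = 6; b_3 = 10; c_3 = 7; a_4 = 3; b_4 = 16; c_4 = 8; a_5 = 11; b_5 = 15; c_5 = 13; t_5 = 5; a_6 = 14; b_6 = 8; c_6 = 11; s_6 = 2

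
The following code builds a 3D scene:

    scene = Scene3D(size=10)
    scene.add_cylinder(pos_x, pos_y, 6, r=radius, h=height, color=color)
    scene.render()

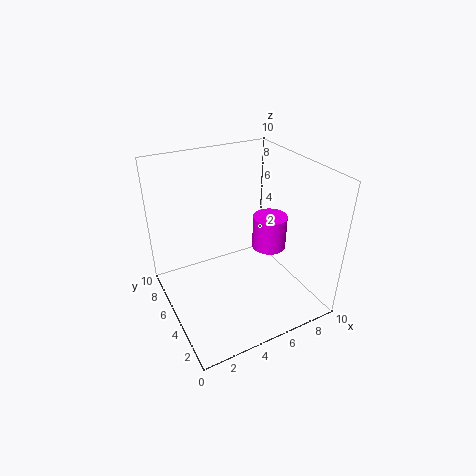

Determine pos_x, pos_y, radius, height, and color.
pos_x = 5.5, pos_y = 2, radius = 1, height = 2, color = 'magenta'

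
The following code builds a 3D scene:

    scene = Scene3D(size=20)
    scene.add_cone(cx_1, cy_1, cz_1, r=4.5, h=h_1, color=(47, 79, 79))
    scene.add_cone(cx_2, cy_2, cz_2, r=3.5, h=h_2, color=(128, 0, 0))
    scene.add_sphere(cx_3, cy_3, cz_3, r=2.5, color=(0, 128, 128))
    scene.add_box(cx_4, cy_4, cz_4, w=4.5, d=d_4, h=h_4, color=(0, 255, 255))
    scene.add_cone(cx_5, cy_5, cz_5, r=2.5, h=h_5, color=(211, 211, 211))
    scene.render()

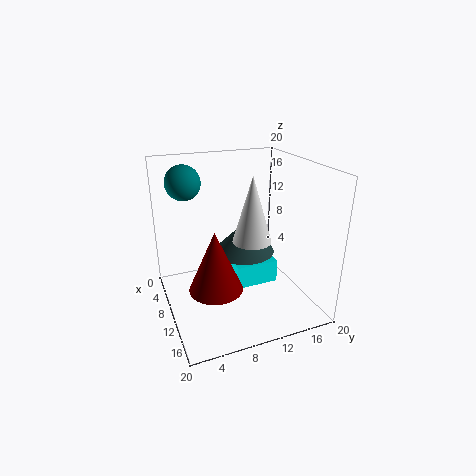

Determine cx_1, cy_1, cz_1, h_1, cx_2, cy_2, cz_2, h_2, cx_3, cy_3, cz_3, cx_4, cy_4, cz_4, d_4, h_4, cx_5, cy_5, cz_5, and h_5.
cx_1 = 7.5
cy_1 = 12
cz_1 = 6.5
h_1 = 4.5
cx_2 = 13.5
cy_2 = 5.5
cz_2 = 5
h_2 = 8
cx_3 = 4.5
cy_3 = 4
cz_3 = 17
cx_4 = 5.5
cy_4 = 10
cz_4 = 1.5
d_4 = 6.5
h_4 = 3.5
cx_5 = 13.5
cy_5 = 10.5
cz_5 = 11
h_5 = 8.5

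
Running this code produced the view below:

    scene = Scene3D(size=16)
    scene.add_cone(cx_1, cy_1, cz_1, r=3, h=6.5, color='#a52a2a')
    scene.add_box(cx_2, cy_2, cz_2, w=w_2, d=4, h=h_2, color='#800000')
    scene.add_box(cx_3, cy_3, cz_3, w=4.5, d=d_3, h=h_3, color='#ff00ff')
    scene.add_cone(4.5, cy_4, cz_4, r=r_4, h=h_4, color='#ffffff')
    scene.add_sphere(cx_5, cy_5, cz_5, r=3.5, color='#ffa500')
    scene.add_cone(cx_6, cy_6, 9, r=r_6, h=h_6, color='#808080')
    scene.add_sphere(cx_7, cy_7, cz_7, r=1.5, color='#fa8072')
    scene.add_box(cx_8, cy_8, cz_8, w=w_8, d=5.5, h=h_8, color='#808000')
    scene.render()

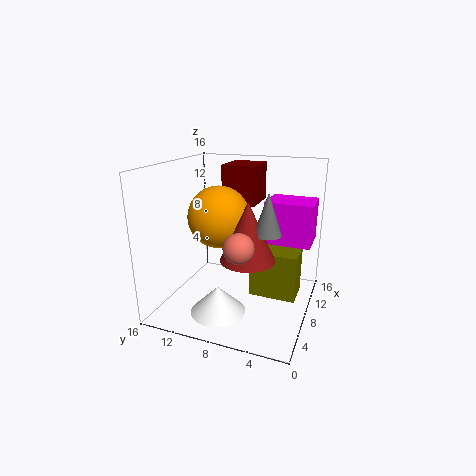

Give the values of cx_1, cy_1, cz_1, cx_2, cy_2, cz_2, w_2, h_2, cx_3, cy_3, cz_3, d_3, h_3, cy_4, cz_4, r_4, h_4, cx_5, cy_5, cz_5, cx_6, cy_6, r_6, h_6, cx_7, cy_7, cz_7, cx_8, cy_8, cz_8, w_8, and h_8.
cx_1 = 7, cy_1 = 6.5, cz_1 = 6, cx_2 = 10.5, cy_2 = 7, cz_2 = 11, w_2 = 4.5, h_2 = 4.5, cx_3 = 11, cy_3 = 0.5, cz_3 = 6.5, d_3 = 5.5, h_3 = 5, cy_4 = 9, cz_4 = 0.5, r_4 = 3, h_4 = 3, cx_5 = 8.5, cy_5 = 10.5, cz_5 = 10, cx_6 = 7.5, cy_6 = 4.5, r_6 = 1.5, h_6 = 4.5, cx_7 = 3, cy_7 = 6, cz_7 = 9, cx_8 = 9, cy_8 = 1.5, cz_8 = 0.5, w_8 = 3.5, h_8 = 5.5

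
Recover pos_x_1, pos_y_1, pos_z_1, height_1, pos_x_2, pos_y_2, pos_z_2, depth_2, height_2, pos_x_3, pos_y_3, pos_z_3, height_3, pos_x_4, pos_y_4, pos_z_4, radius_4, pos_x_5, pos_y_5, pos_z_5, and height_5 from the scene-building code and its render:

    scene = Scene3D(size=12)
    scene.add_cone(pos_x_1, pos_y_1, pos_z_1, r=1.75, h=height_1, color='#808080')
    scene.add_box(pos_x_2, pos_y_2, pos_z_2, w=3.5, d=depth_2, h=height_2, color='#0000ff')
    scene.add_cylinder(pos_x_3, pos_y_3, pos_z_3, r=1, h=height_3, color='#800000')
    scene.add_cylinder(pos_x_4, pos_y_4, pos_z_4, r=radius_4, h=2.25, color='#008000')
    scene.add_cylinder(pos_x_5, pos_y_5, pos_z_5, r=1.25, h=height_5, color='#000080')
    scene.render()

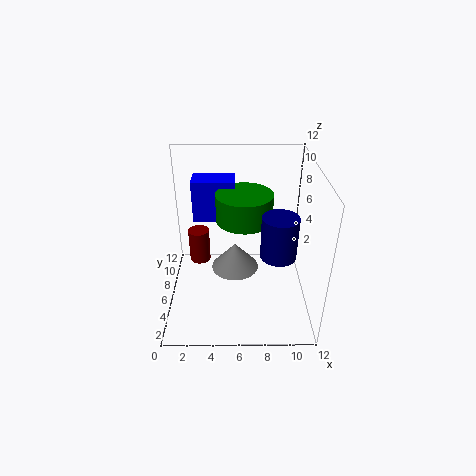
pos_x_1 = 5.75; pos_y_1 = 3.25; pos_z_1 = 5.25; height_1 = 2; pos_x_2 = 2.25; pos_y_2 = 7; pos_z_2 = 7; depth_2 = 2; height_2 = 3.5; pos_x_3 = 2.25; pos_y_3 = 9.75; pos_z_3 = 1.25; height_3 = 3.25; pos_x_4 = 6.5; pos_y_4 = 6; pos_z_4 = 7.75; radius_4 = 2.25; pos_x_5 = 8.75; pos_y_5 = 1.75; pos_z_5 = 7.25; height_5 = 3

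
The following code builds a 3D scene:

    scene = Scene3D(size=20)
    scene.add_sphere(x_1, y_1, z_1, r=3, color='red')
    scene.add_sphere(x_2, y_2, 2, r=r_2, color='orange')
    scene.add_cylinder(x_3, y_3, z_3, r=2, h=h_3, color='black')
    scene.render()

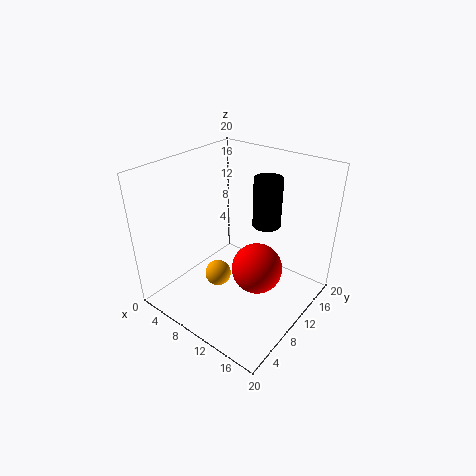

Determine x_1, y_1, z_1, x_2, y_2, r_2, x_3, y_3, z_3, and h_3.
x_1 = 16, y_1 = 6, z_1 = 10, x_2 = 6, y_2 = 10, r_2 = 2, x_3 = 12, y_3 = 14, z_3 = 11, h_3 = 7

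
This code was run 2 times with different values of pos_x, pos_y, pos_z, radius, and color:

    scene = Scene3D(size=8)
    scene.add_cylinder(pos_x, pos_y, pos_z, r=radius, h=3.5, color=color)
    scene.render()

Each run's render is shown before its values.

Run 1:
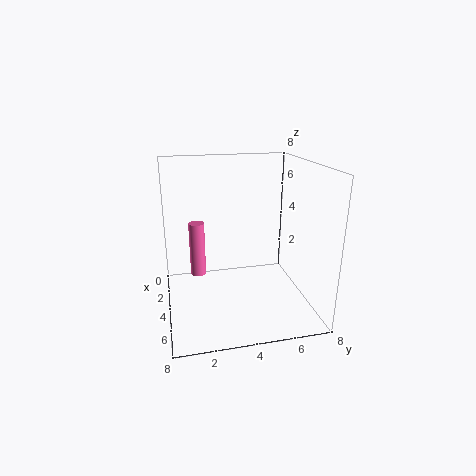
pos_x = 1, pos_y = 2, pos_z = 0.5, radius = 0.5, color = 'hotpink'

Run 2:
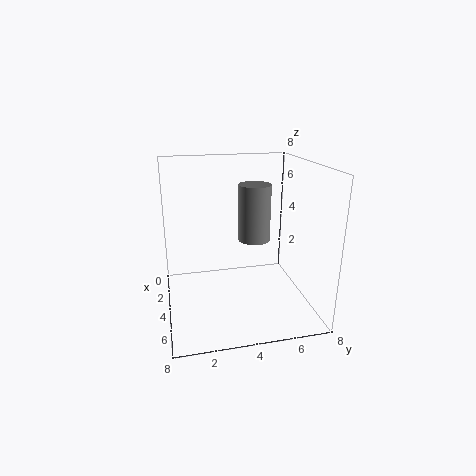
pos_x = 2, pos_y = 5.5, pos_z = 3, radius = 1, color = 'gray'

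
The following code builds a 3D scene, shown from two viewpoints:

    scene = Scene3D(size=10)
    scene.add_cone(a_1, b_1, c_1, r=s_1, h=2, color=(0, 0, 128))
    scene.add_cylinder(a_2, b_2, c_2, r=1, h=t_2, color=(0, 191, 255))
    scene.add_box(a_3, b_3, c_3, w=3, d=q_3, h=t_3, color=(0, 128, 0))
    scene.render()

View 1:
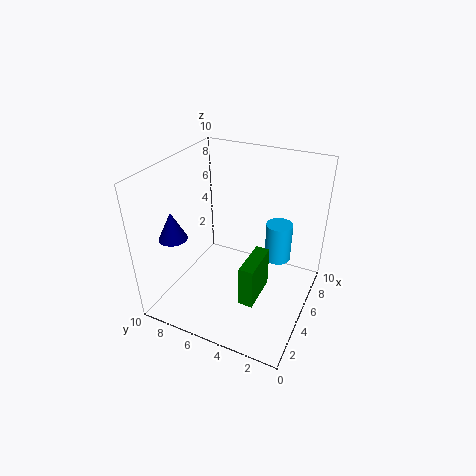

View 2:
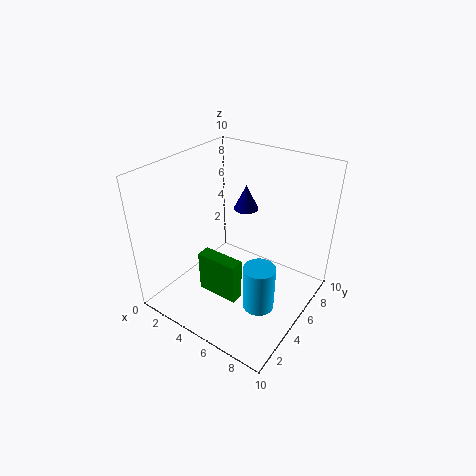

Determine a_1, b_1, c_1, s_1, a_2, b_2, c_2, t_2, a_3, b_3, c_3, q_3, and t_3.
a_1 = 3
b_1 = 9
c_1 = 5
s_1 = 1
a_2 = 8
b_2 = 3
c_2 = 2
t_2 = 3
a_3 = 3
b_3 = 3
c_3 = 1
q_3 = 1
t_3 = 3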